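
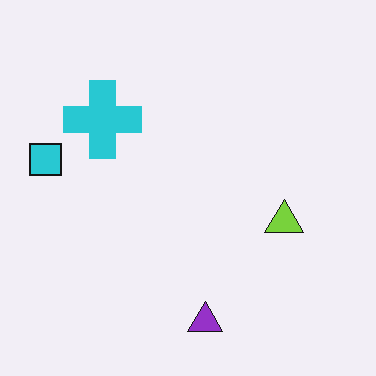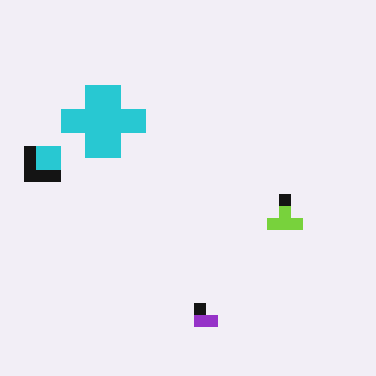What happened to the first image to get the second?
This is the original image heavily pixelated into large blocks.

Shapes are reduced to large square blocks; fine edges and outlines are lost — a downscale-then-upscale (mosaic) effect.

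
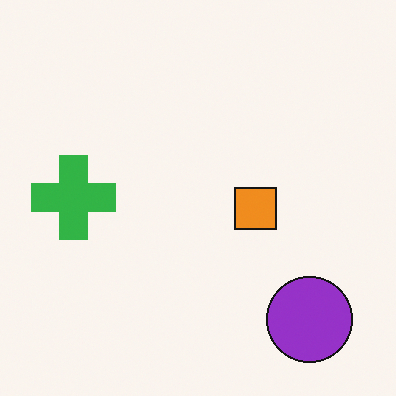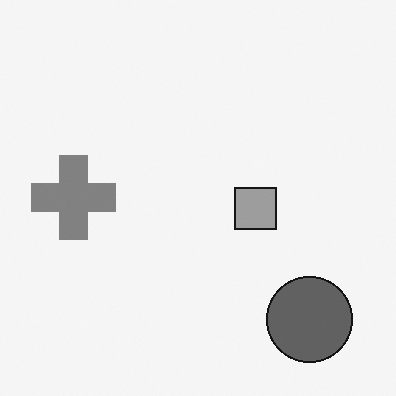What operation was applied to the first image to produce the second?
It was converted to grayscale.

All color is removed — every shape is now a shade of grey.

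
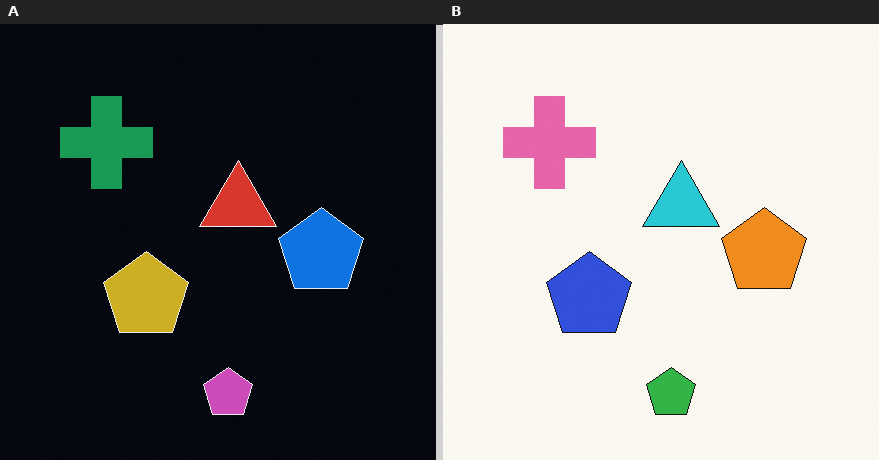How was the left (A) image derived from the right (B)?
Color-inverted (negative).

The light background has become dark and every shape's color is its complement — a photographic negative.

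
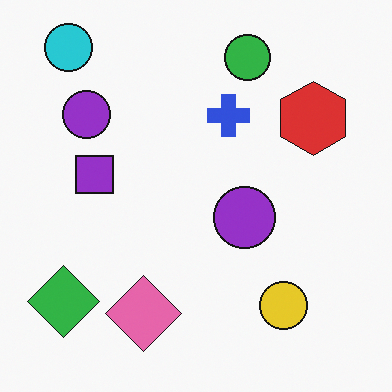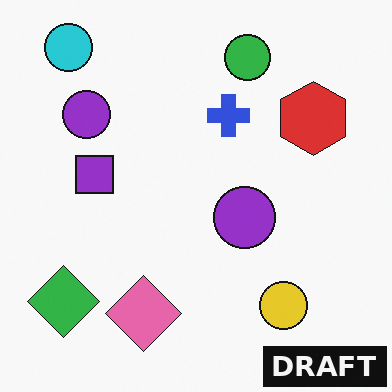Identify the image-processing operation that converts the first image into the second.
Watermarked with the text "DRAFT" in the lower-right corner.

A dark label reading "DRAFT" appears in the lower-right corner.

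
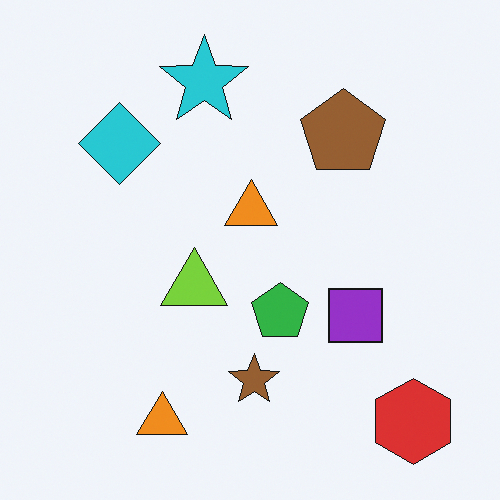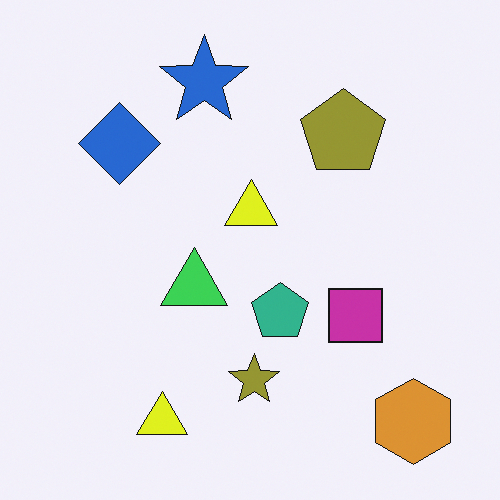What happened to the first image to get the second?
This is the original image hue-shifted by a small amount.

Every shape's color has rotated by the same amount around the hue wheel — a uniform hue shift.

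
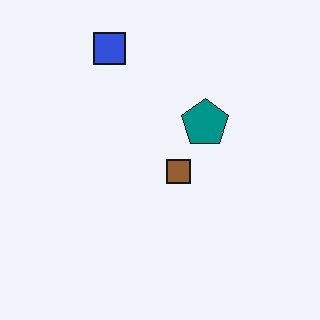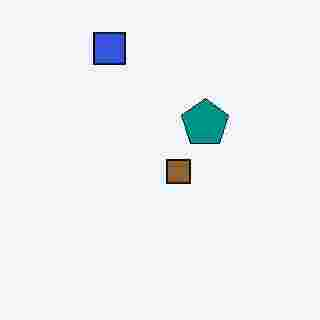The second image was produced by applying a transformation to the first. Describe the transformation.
The transformation is: degraded with heavy JPEG compression.

Blocky 8×8 compression artifacts appear around shape edges and the flat background shows ringing — characteristic JPEG degradation.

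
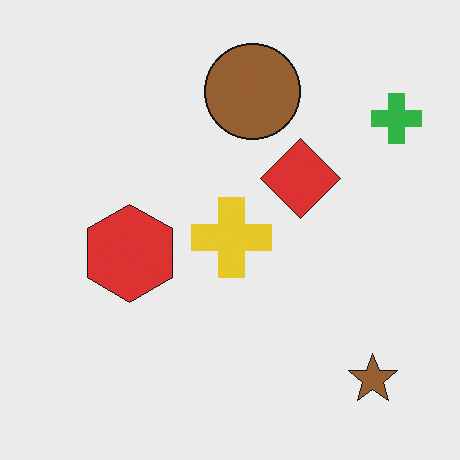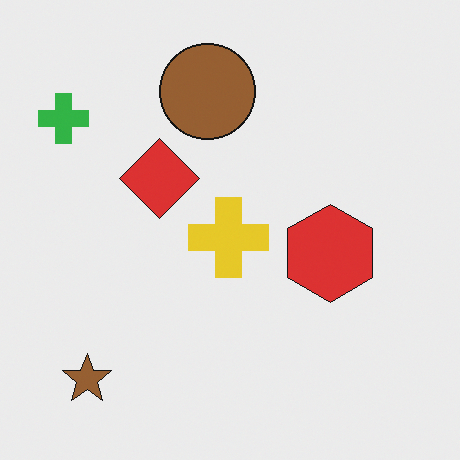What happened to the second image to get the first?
The image was flipped horizontally (left ↔ right).

The green cross is in the top-left of the second image and the top-right of the first — shapes on opposite sides of the vertical midline have swapped in a mirror flip.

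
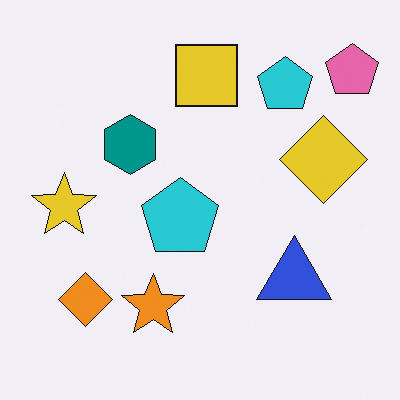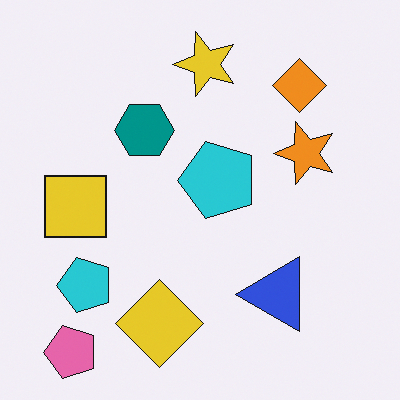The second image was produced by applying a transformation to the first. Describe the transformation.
Transposed (reflected across the top-left ↔ bottom-right diagonal).

Shapes have swapped their row and column positions — what was in the top-right is now in the bottom-left — a diagonal reflection.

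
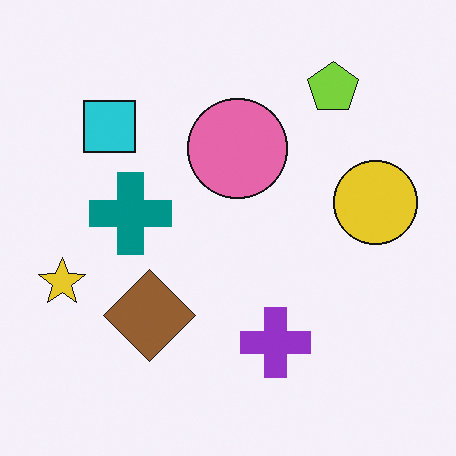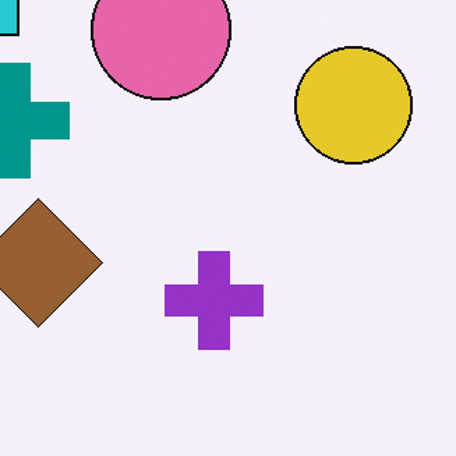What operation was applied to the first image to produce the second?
The image was cropped to a modestly smaller region and rescaled.

The visible shapes are larger and the field of view is narrower; shapes near the original edges may be partly or wholly outside the frame — a crop-and-rescale.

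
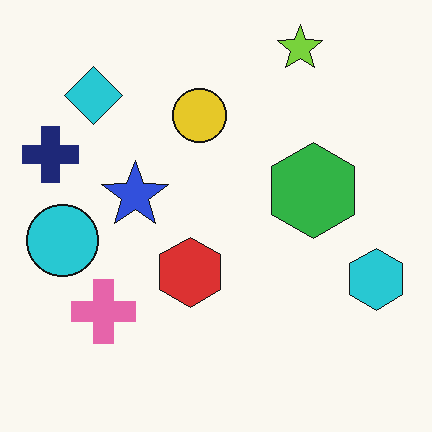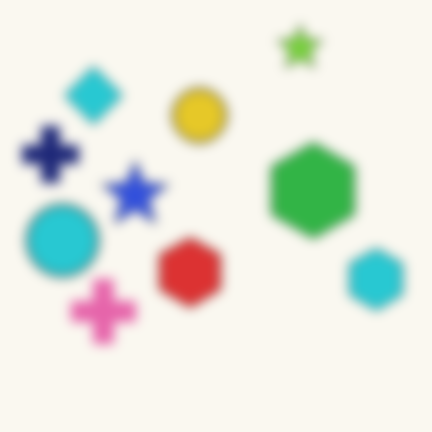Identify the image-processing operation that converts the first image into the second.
This is the original image strongly gaussian-blurred.

Shape edges and outlines are uniformly softened across the whole image.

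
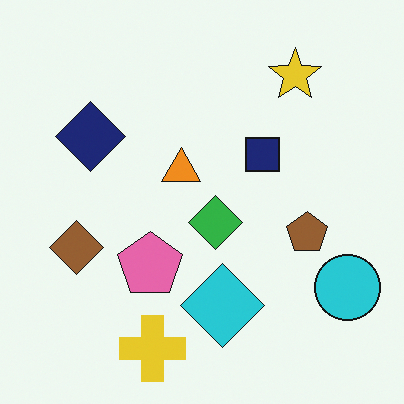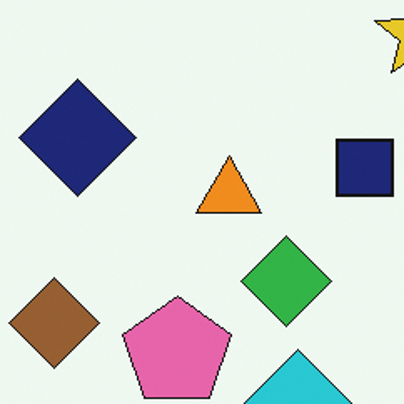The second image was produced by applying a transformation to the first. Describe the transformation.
The image was cropped tightly and scaled back up.

The visible shapes are larger and the field of view is narrower; shapes near the original edges may be partly or wholly outside the frame — a crop-and-rescale.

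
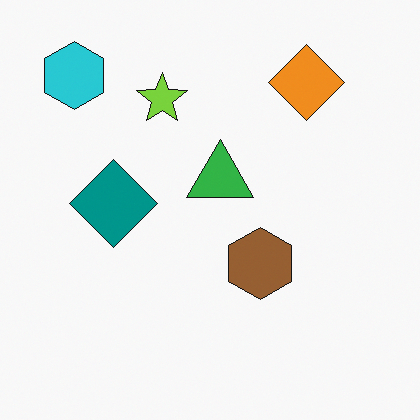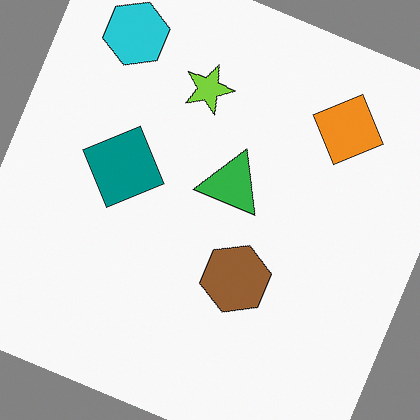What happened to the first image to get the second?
Rotated clockwise by a clearly visible amount.

Every shape is tilted by the same angle and the image corners show triangular fill wedges — a whole-image rotation by a non-right angle.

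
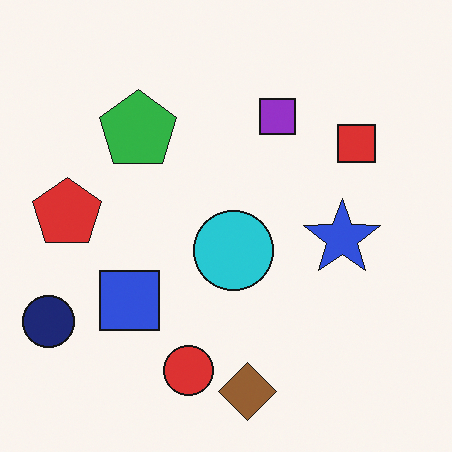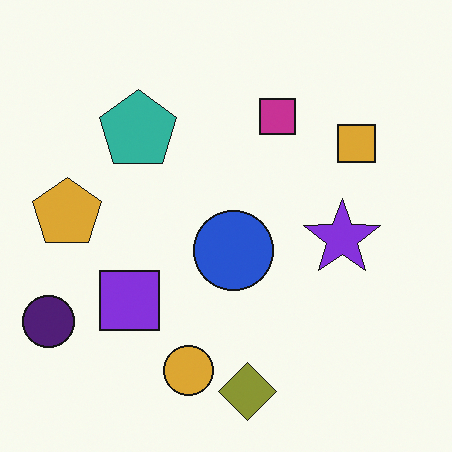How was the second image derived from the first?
The image was hue-shifted slightly.

Every shape's color has rotated by the same amount around the hue wheel — a uniform hue shift.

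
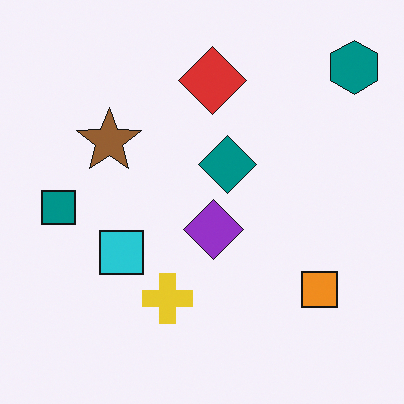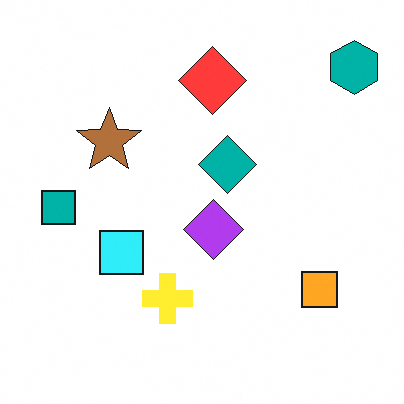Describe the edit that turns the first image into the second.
The second image is the first slightly brightened.

Every pixel — background and shapes alike — is uniformly brightened.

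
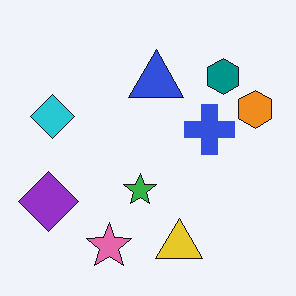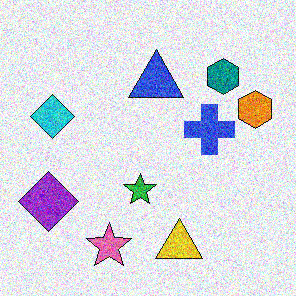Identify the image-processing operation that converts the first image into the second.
The second image is the first degraded with heavy additive noise.

Random speckle covers the whole image, including the flat background.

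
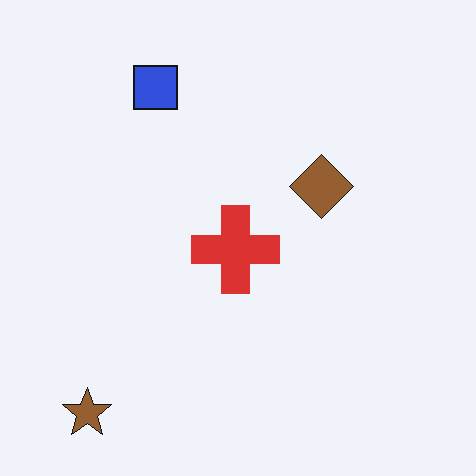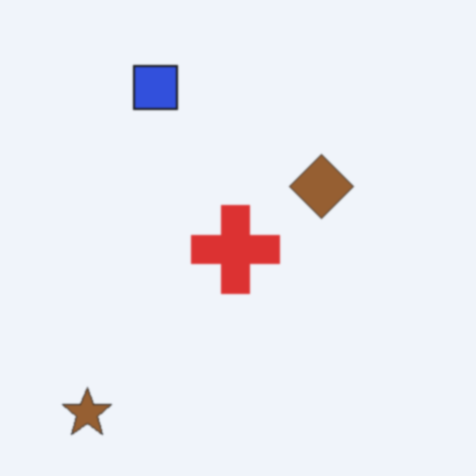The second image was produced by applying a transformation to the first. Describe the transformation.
The second image is the first lightly blurred.

Shape edges and outlines are uniformly softened across the whole image.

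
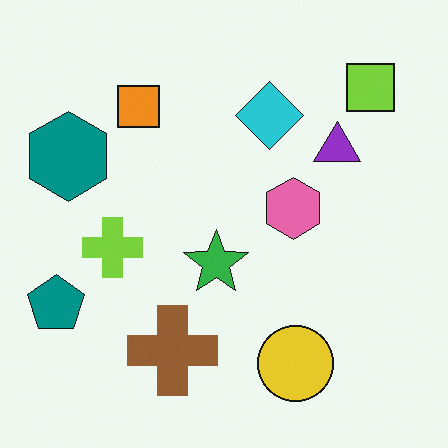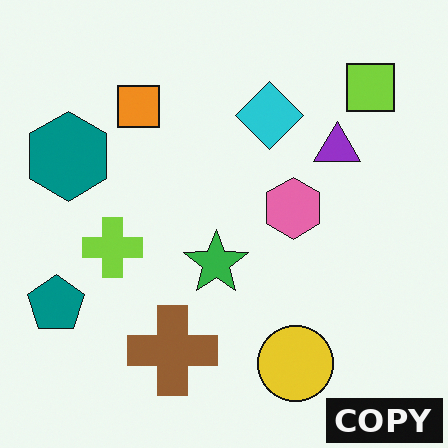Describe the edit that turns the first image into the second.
This is the original image watermarked with the text "COPY" in the lower-right corner.

A dark label reading "COPY" appears in the lower-right corner.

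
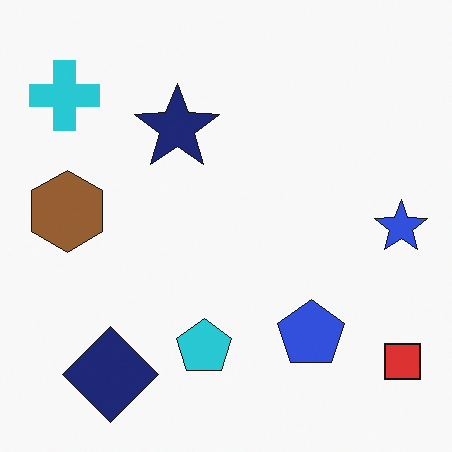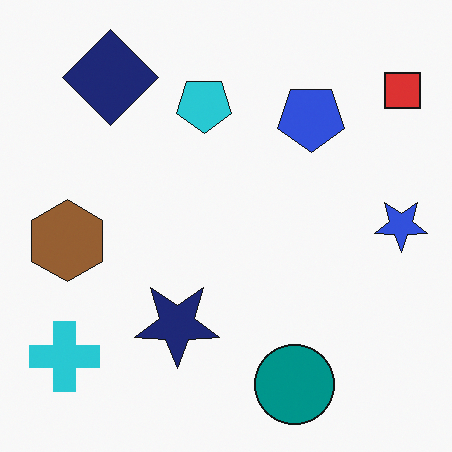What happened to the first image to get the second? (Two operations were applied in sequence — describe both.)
This is the original image flipped vertically (top ↔ bottom), then overlaid with an additional teal circle.

The navy diamond is in the bottom-left of the first image and the top-left of the second — shapes on opposite sides of the horizontal midline have swapped in a mirror flip. A teal circle appears in the second image that is absent from the first.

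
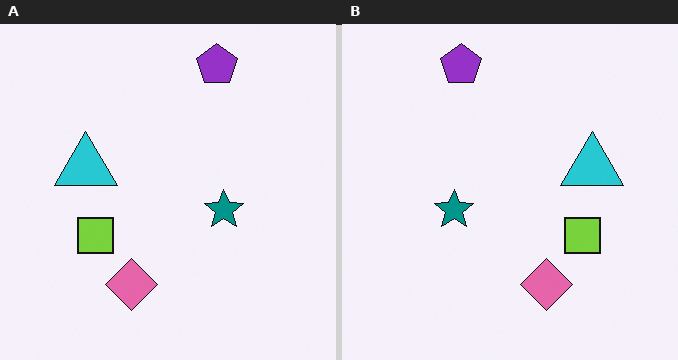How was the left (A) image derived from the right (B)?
The image was flipped horizontally (left ↔ right).

The cyan triangle is in the right of the right (B) image and the left of the left (A) — shapes on opposite sides of the vertical midline have swapped in a mirror flip.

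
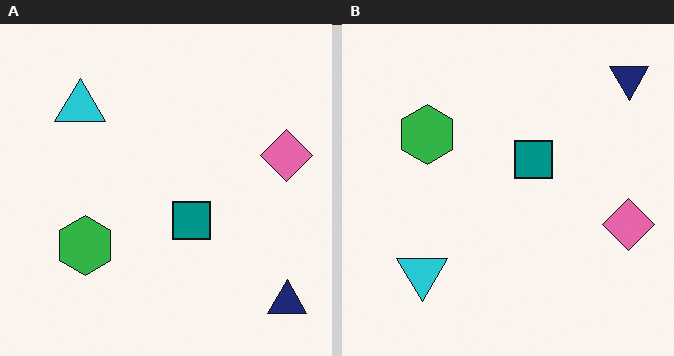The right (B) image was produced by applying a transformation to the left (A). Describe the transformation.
The right (B) image is the left (A) flipped vertically (top ↔ bottom).

The navy triangle is in the bottom-right of the left (A) image and the top-right of the right (B) — shapes on opposite sides of the horizontal midline have swapped in a mirror flip.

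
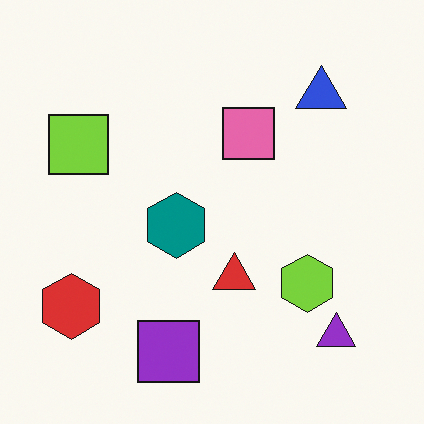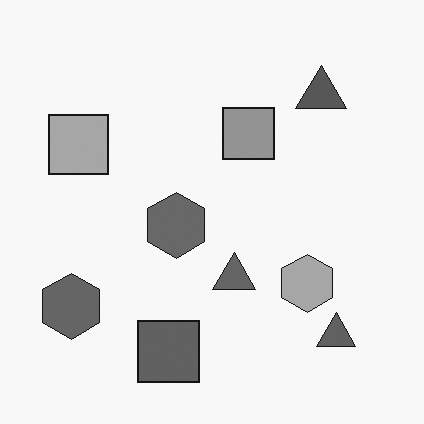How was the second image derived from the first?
The second image is the first converted to grayscale.

All color is removed — every shape is now a shade of grey.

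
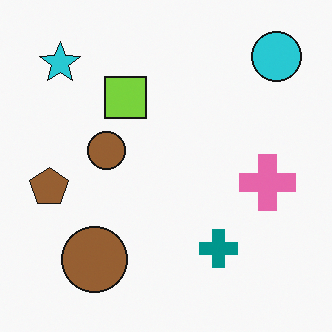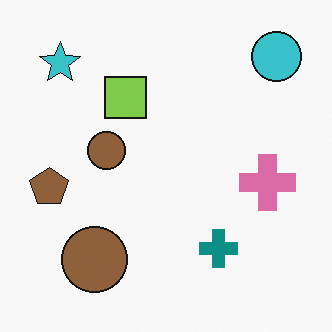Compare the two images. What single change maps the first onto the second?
The second image is the first slightly desaturated.

All colors are more muted and greyish — a global saturation change.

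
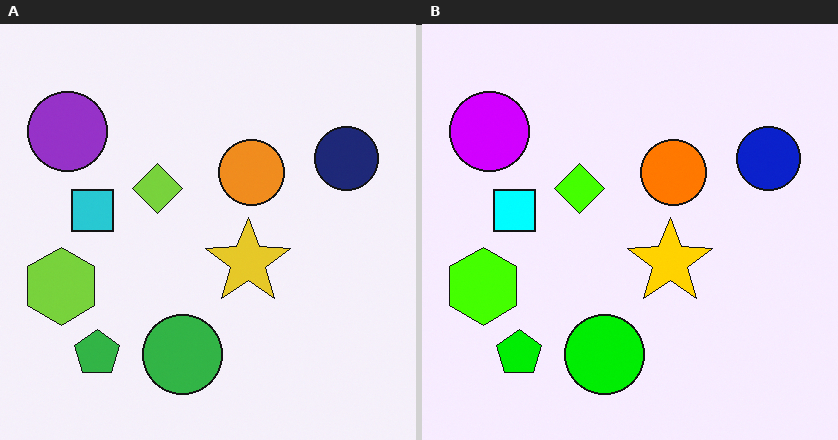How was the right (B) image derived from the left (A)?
The right (B) image is the left (A) heavily oversaturated.

All colors are more vivid — a global saturation change.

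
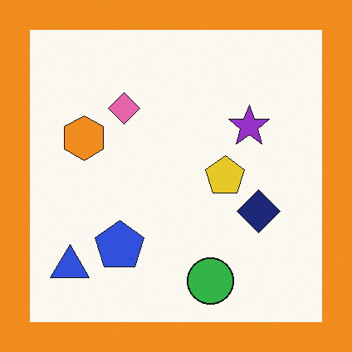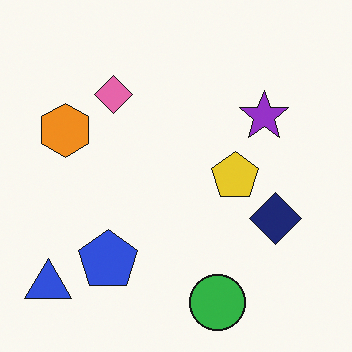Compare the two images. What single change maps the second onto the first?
The first image is the second framed with a orange border.

A solid orange frame runs around the edge of the first image, with the content slightly shrunk inside it.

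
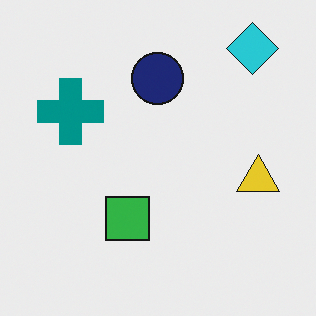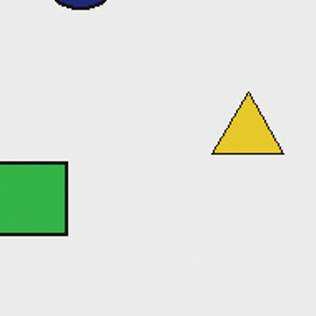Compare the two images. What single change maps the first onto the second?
The second image is the first cropped to a noticeably smaller region and rescaled.

The visible shapes are larger and the field of view is narrower; shapes near the original edges may be partly or wholly outside the frame — a crop-and-rescale.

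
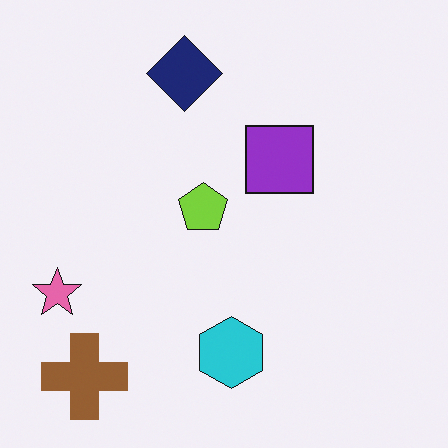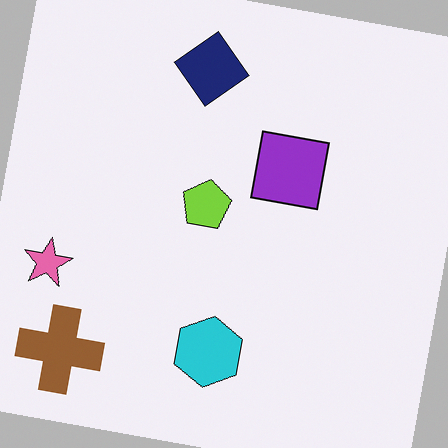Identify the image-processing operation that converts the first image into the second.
Rotated clockwise by a few degrees.

Every shape is tilted by the same angle and the image corners show triangular fill wedges — a whole-image rotation by a non-right angle.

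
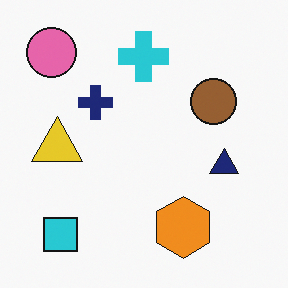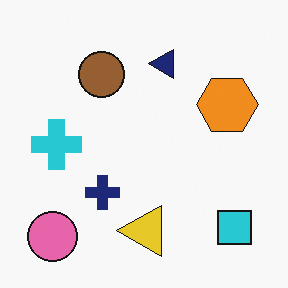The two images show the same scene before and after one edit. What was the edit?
Rotated 90° counter-clockwise.

The pink circle sits in the top-left of the first image and the bottom-left of the second — consistent with a whole-image 90° counter-clockwise rotation.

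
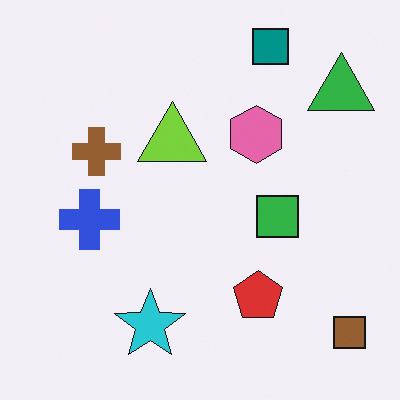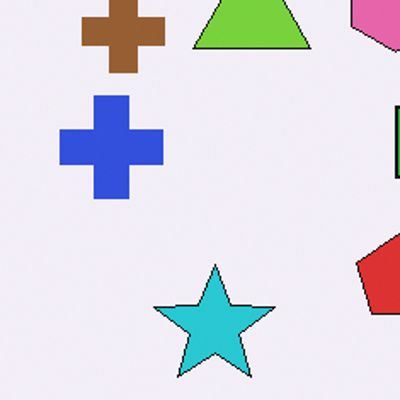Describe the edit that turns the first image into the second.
Cropped tightly and scaled back up.

The visible shapes are larger and the field of view is narrower; shapes near the original edges may be partly or wholly outside the frame — a crop-and-rescale.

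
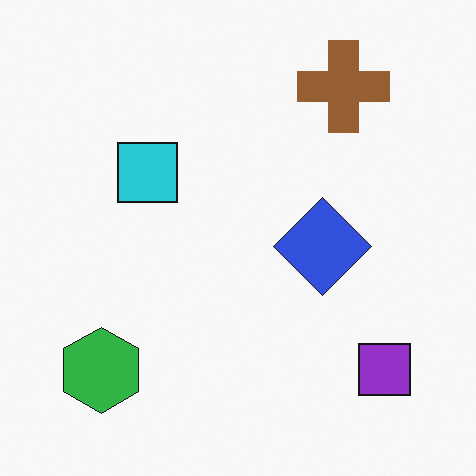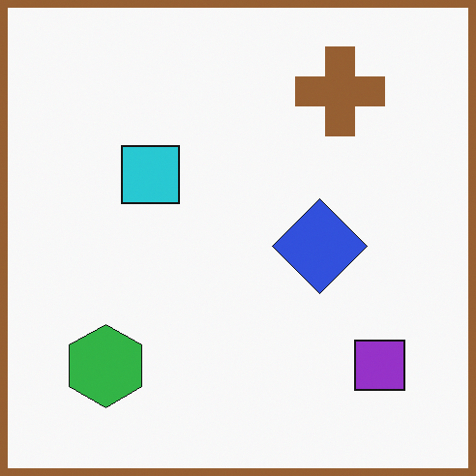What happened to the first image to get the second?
It was framed with a brown border.

A solid brown frame runs around the edge of the second image, with the content slightly shrunk inside it.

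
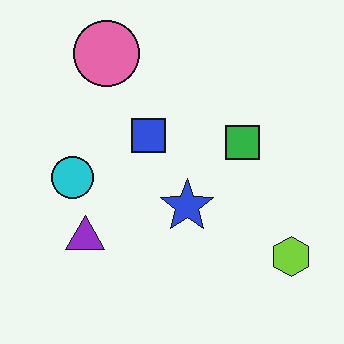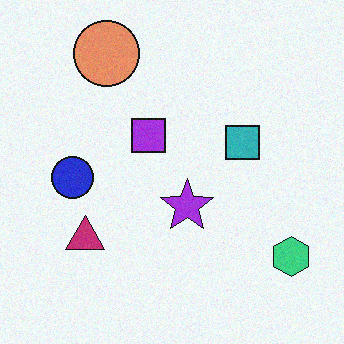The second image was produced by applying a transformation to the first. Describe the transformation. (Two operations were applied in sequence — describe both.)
Hue-shifted slightly, then degraded with subtle gaussian noise.

Every shape's color has rotated by the same amount around the hue wheel — a uniform hue shift. Random speckle covers the whole image, including the flat background.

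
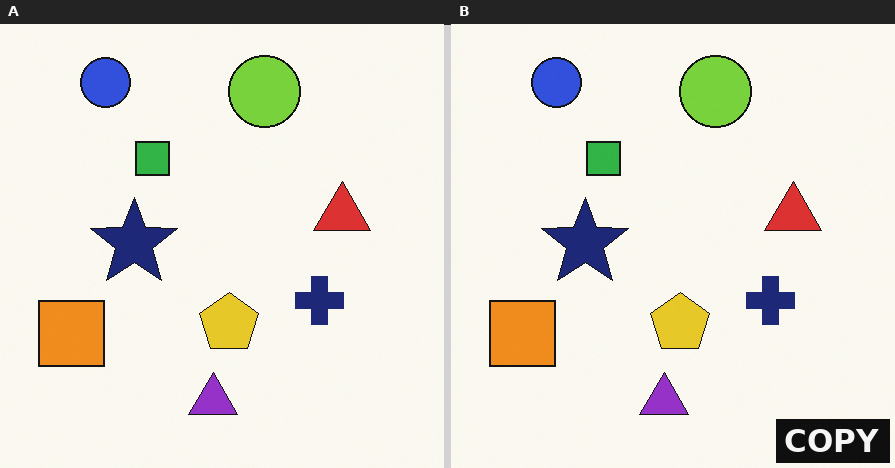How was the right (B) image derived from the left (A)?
It was watermarked with the text "COPY" in the lower-right corner.

A dark label reading "COPY" appears in the lower-right corner.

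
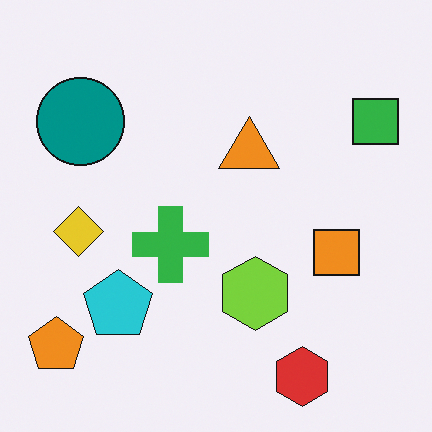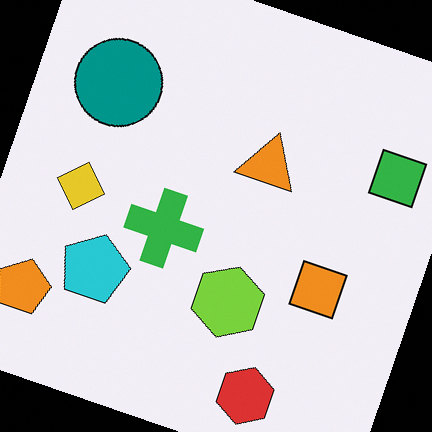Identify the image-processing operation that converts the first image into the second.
Rotated clockwise by a moderate amount.

Every shape is tilted by the same angle and the image corners show triangular fill wedges — a whole-image rotation by a non-right angle.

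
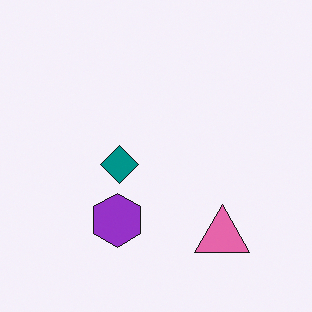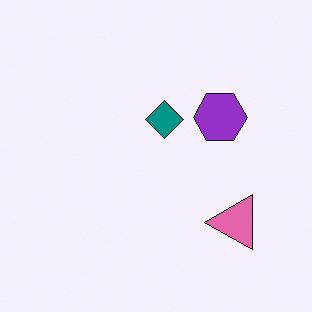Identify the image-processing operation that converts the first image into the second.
Transposed (reflected across the top-left ↔ bottom-right diagonal).

Shapes have swapped their row and column positions — what was in the top-right is now in the bottom-left — a diagonal reflection.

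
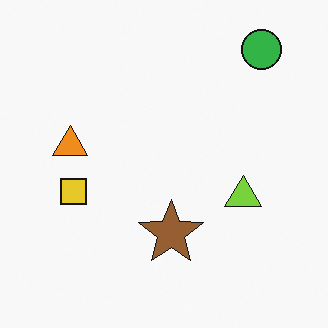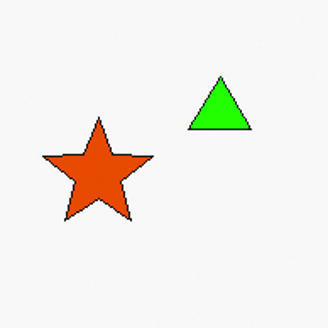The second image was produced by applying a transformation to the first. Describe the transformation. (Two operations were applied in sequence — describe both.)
The image was cropped to a noticeably smaller region and rescaled, then heavily oversaturated.

The visible shapes are larger and the field of view is narrower; shapes near the original edges may be partly or wholly outside the frame — a crop-and-rescale. All colors are more vivid — a global saturation change.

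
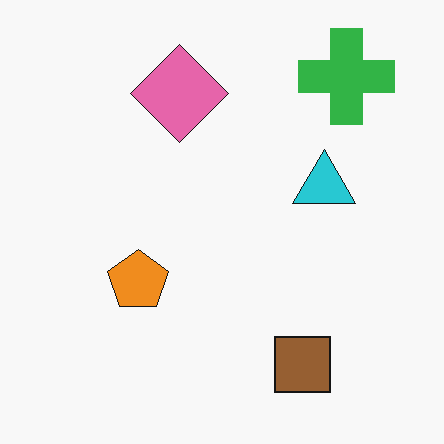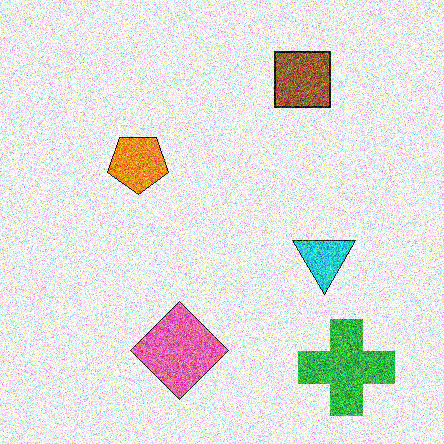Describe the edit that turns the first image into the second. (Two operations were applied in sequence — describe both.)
The second image is the first degraded with strong gaussian noise, then flipped vertically (top ↔ bottom).

Random speckle covers the whole image, including the flat background. The green cross is in the top-right of the first image and the bottom-right of the second — shapes on opposite sides of the horizontal midline have swapped in a mirror flip.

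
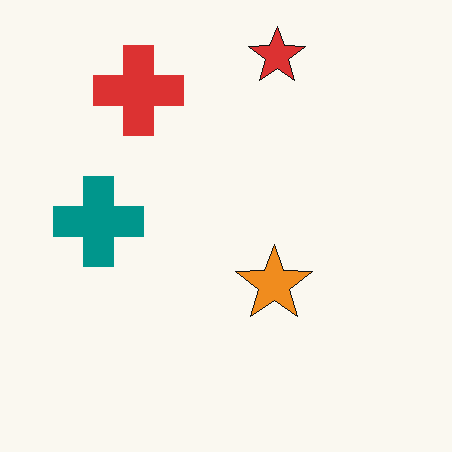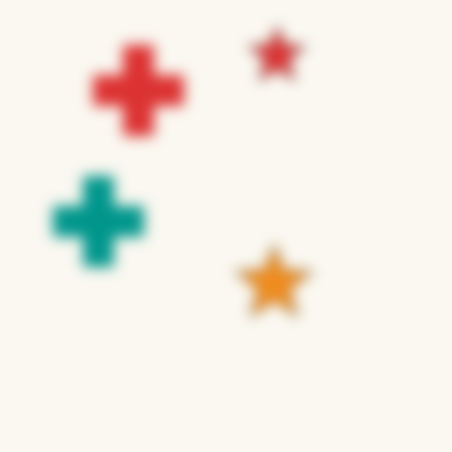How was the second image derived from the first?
It was strongly gaussian-blurred.

Shape edges and outlines are uniformly softened across the whole image.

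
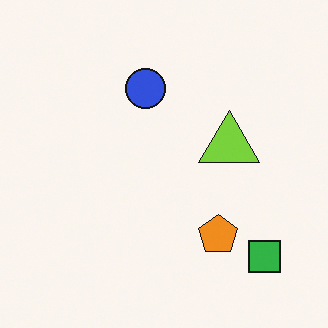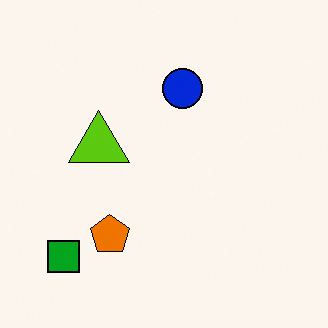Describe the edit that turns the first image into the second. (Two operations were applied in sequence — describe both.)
The transformation is: given slightly increased contrast, then flipped horizontally (left ↔ right).

Tones are pushed away from mid-grey across the whole image — a global contrast change. The green square is in the bottom-right of the first image and the bottom-left of the second — shapes on opposite sides of the vertical midline have swapped in a mirror flip.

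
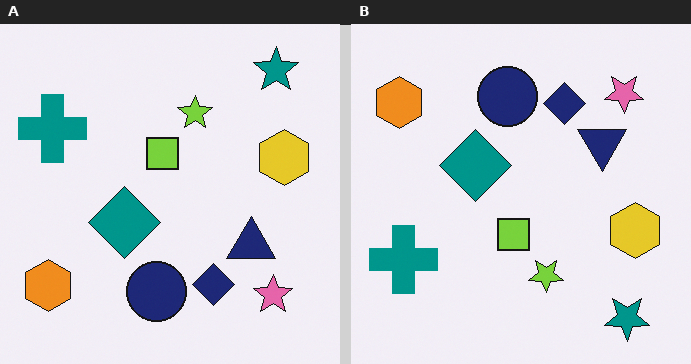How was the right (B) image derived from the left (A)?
It was flipped vertically (top ↔ bottom).

The teal star is in the top-right of the left (A) image and the bottom-right of the right (B) — shapes on opposite sides of the horizontal midline have swapped in a mirror flip.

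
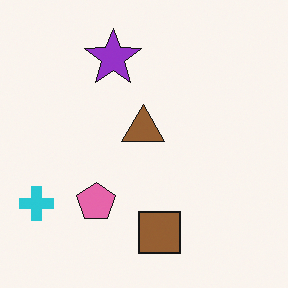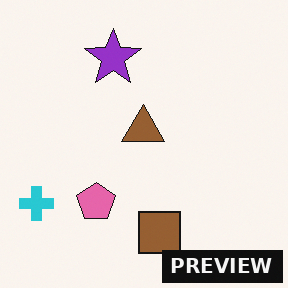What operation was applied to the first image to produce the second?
Watermarked with the text "PREVIEW" in the lower-right corner.

A dark label reading "PREVIEW" appears in the lower-right corner.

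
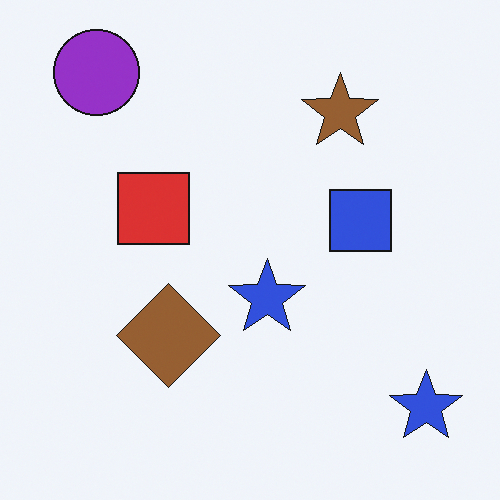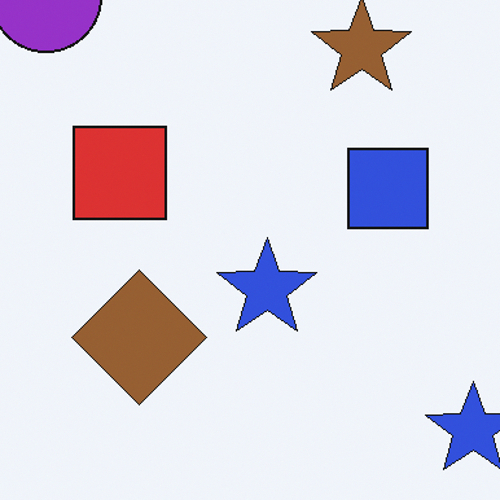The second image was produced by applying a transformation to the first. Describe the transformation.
Cropped slightly and scaled back up.

The visible shapes are larger and the field of view is narrower; shapes near the original edges may be partly or wholly outside the frame — a crop-and-rescale.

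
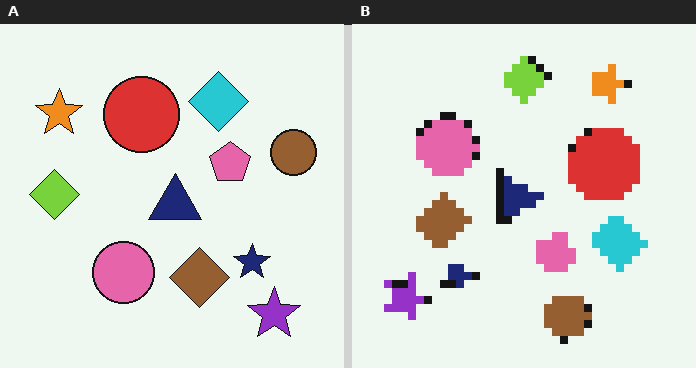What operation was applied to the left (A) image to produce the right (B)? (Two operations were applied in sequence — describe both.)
It was rotated 90° clockwise, then moderately pixelated.

The purple star sits in the bottom-right of the left (A) image and the bottom-left of the right (B) — consistent with a whole-image 90° clockwise rotation. Shapes are reduced to large square blocks; fine edges and outlines are lost — a downscale-then-upscale (mosaic) effect.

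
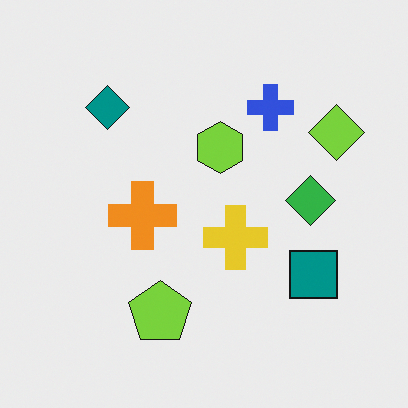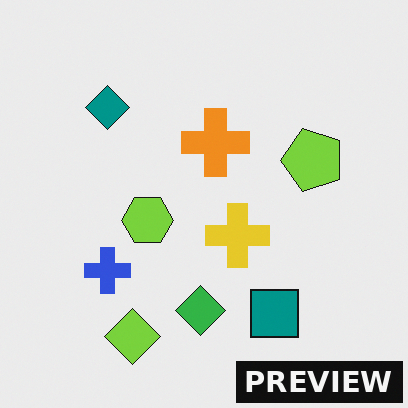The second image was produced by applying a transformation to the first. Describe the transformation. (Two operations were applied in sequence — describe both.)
Transposed (reflected across the top-left ↔ bottom-right diagonal), then watermarked with the text "PREVIEW" in the lower-right corner.

Shapes have swapped their row and column positions — what was in the top-right is now in the bottom-left — a diagonal reflection. A dark label reading "PREVIEW" appears in the lower-right corner.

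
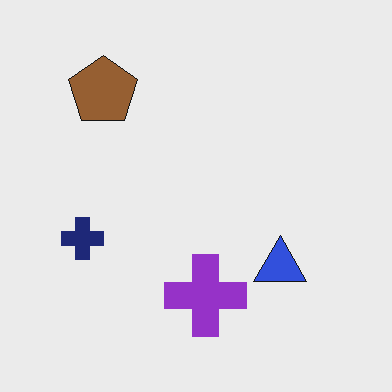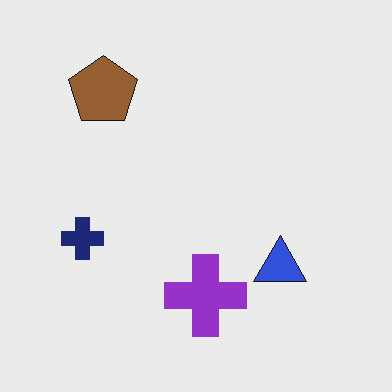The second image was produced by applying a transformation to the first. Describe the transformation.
It was JPEG-compressed with visible artifacts.

Blocky 8×8 compression artifacts appear around shape edges and the flat background shows ringing — characteristic JPEG degradation.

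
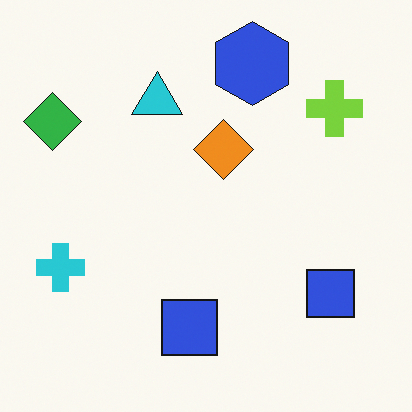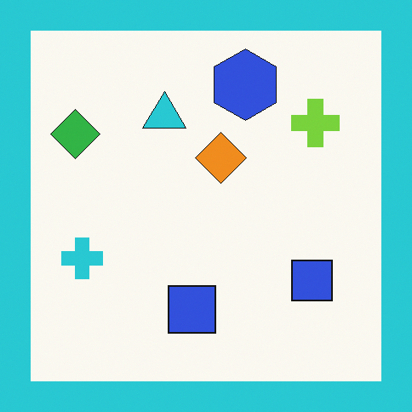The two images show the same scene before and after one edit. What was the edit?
The second image is the first framed with a cyan border.

A solid cyan frame runs around the edge of the second image, with the content slightly shrunk inside it.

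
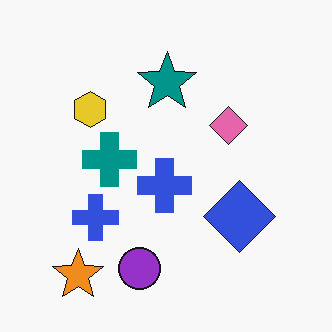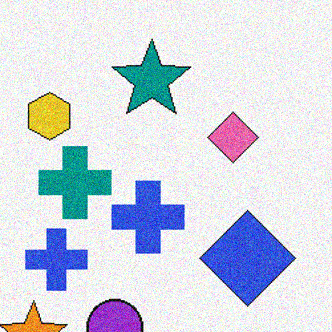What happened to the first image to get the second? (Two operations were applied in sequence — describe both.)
Cropped slightly and scaled back up, then degraded with moderate additive noise.

The visible shapes are larger and the field of view is narrower; shapes near the original edges may be partly or wholly outside the frame — a crop-and-rescale. Random speckle covers the whole image, including the flat background.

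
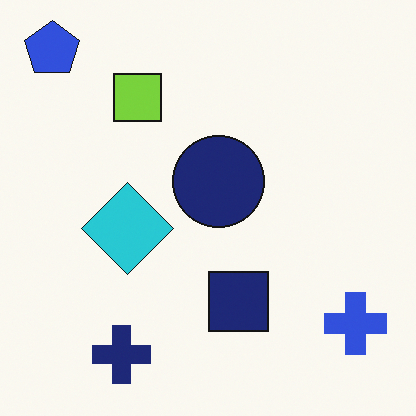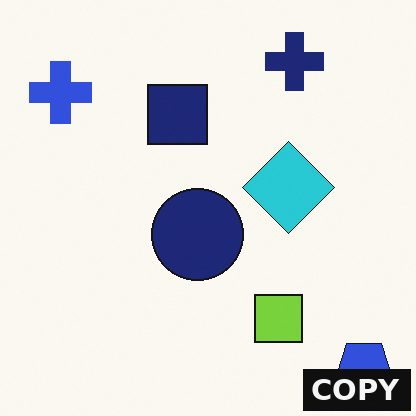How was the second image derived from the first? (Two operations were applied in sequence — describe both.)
Rotated 180°, then watermarked with the text "COPY" in the lower-right corner.

The blue pentagon sits in the top-left of the first image and the bottom-right of the second — consistent with a whole-image 180° rotation. A dark label reading "COPY" appears in the lower-right corner.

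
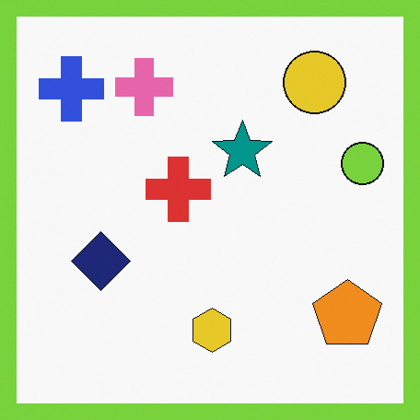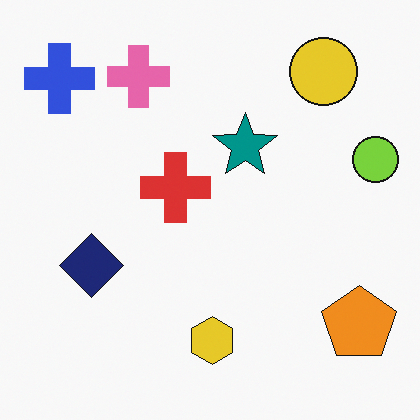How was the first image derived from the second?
The image was framed with a lime border.

A solid lime frame runs around the edge of the first image, with the content slightly shrunk inside it.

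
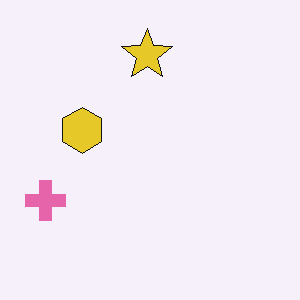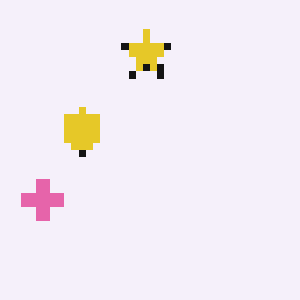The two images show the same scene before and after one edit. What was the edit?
This is the original image moderately pixelated.

Shapes are reduced to large square blocks; fine edges and outlines are lost — a downscale-then-upscale (mosaic) effect.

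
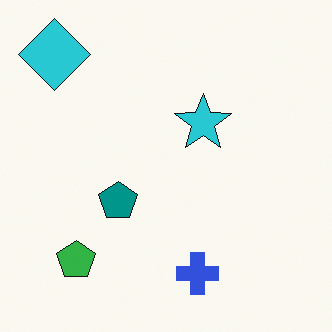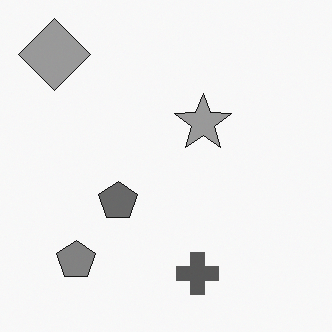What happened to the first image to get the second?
The transformation is: converted to grayscale.

All color is removed — every shape is now a shade of grey.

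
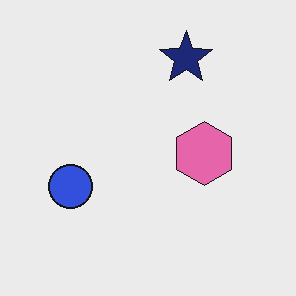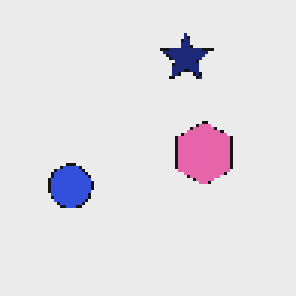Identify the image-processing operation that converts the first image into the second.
It was lightly pixelated (a mild mosaic effect).

Shapes are reduced to large square blocks; fine edges and outlines are lost — a downscale-then-upscale (mosaic) effect.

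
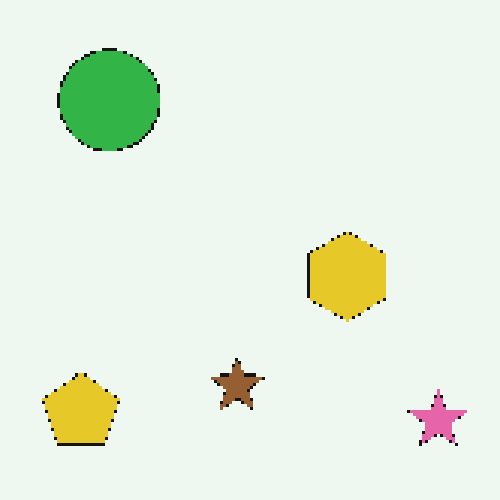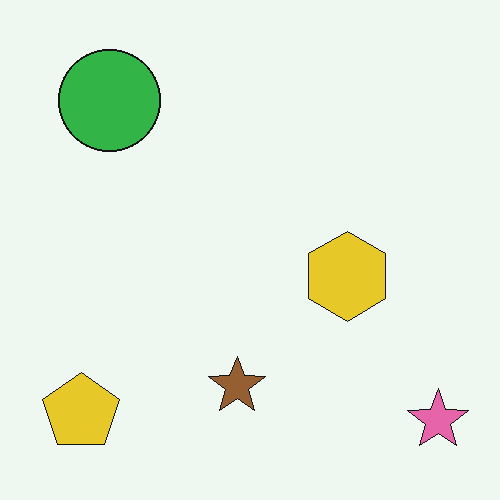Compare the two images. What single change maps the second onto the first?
The image was mildly pixelated.

Shapes are reduced to large square blocks; fine edges and outlines are lost — a downscale-then-upscale (mosaic) effect.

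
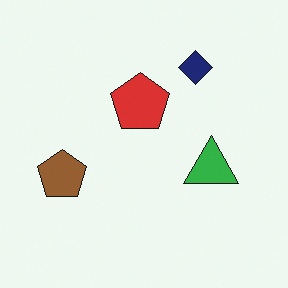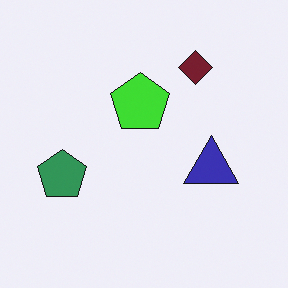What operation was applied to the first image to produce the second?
The image was hue-shifted through roughly a third of the color wheel.

Every shape's color has rotated by the same amount around the hue wheel — a uniform hue shift.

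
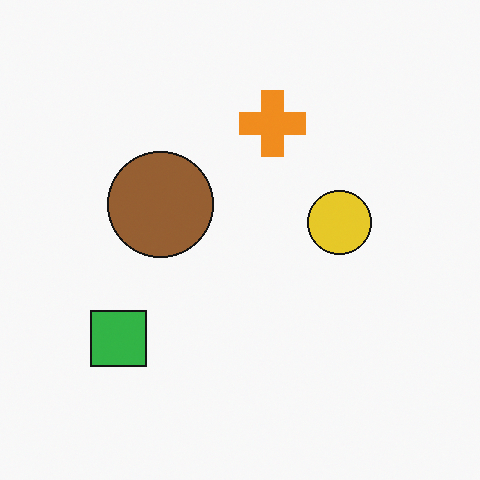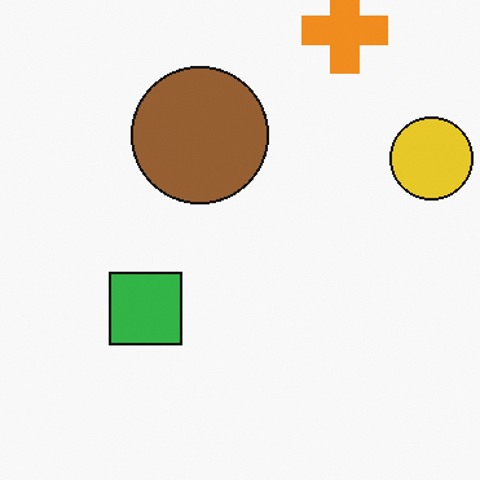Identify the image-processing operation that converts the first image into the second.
Cropped to a modestly smaller region and rescaled.

The visible shapes are larger and the field of view is narrower; shapes near the original edges may be partly or wholly outside the frame — a crop-and-rescale.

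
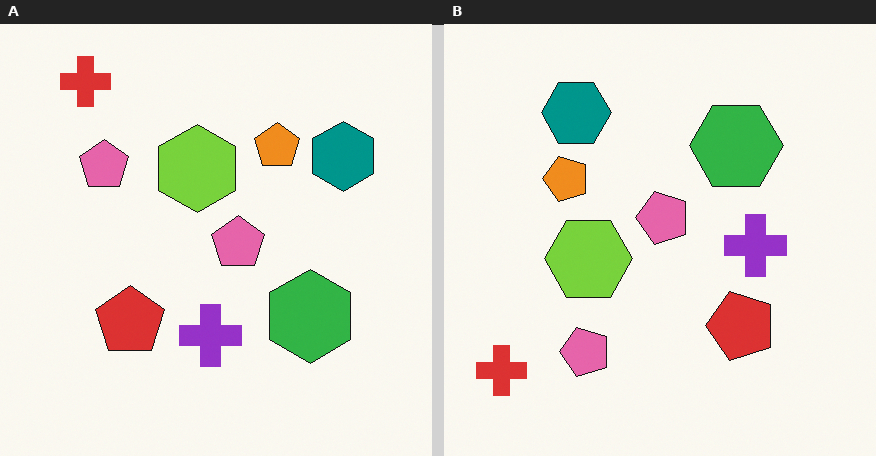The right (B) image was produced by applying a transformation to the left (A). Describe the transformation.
It was rotated 90° counter-clockwise.

The red cross sits in the top-left of the left (A) image and the bottom-left of the right (B) — consistent with a whole-image 90° counter-clockwise rotation.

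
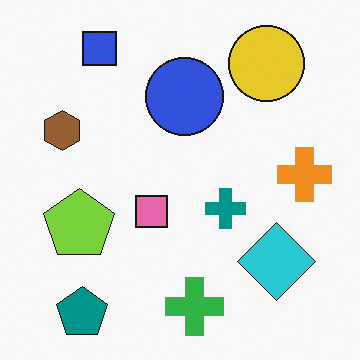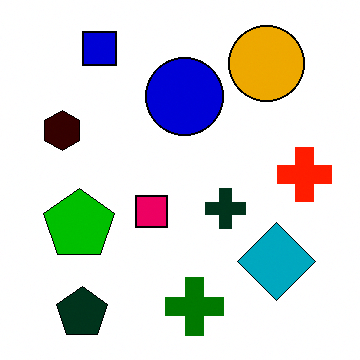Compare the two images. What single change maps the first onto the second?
The second image is the first boosted in contrast.

Tones are pushed away from mid-grey across the whole image — a global contrast change.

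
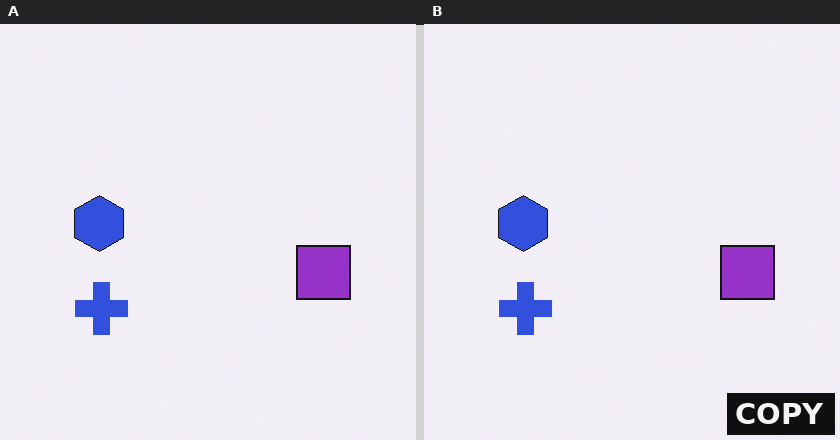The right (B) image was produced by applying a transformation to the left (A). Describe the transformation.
The right (B) image is the left (A) watermarked with the text "COPY" in the lower-right corner.

A dark label reading "COPY" appears in the lower-right corner.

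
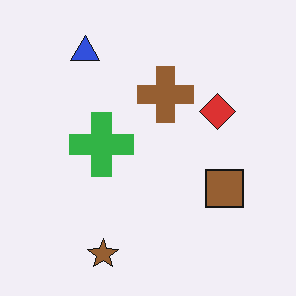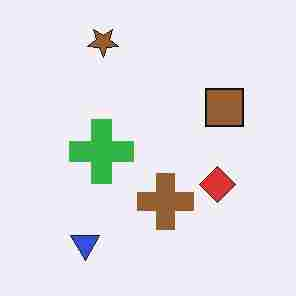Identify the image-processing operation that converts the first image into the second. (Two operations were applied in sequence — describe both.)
The image was heavily JPEG-compressed with obvious blocking artifacts, then flipped vertically (top ↔ bottom).

Blocky 8×8 compression artifacts appear around shape edges and the flat background shows ringing — characteristic JPEG degradation. The brown star is in the bottom of the first image and the top of the second — shapes on opposite sides of the horizontal midline have swapped in a mirror flip.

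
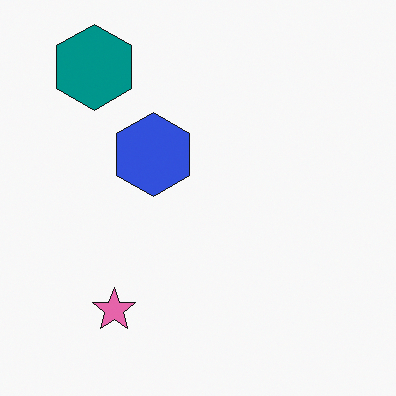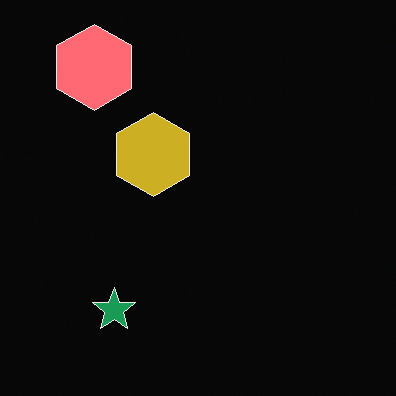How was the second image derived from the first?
The transformation is: color-inverted (negative).

The light background has become dark and every shape's color is its complement — a photographic negative.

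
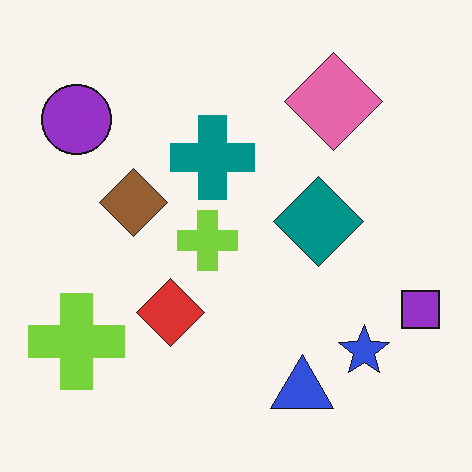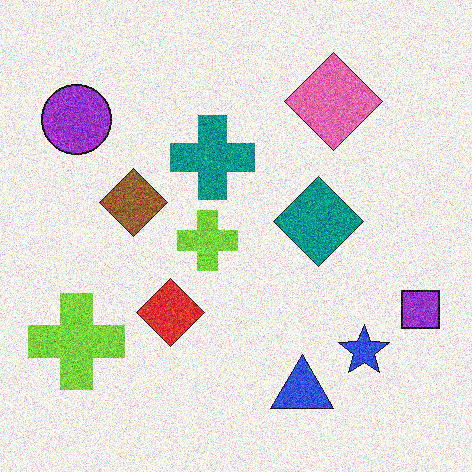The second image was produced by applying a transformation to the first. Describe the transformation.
The second image is the first degraded with a thick layer of grain.

Random speckle covers the whole image, including the flat background.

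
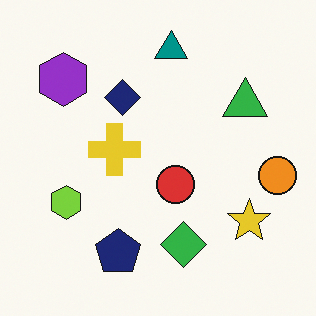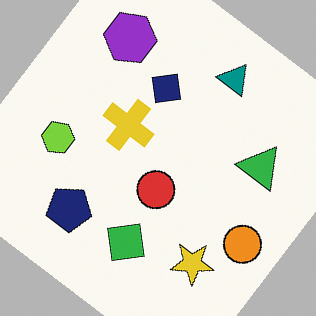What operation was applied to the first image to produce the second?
The second image is the first rotated clockwise by a large amount — several tens of degrees.

Every shape is tilted by the same angle and the image corners show triangular fill wedges — a whole-image rotation by a non-right angle.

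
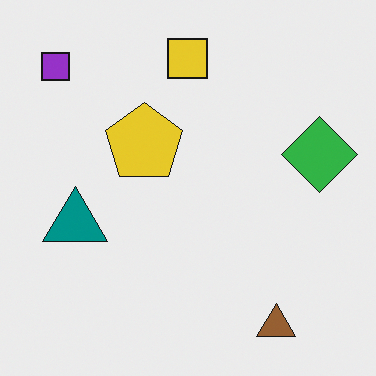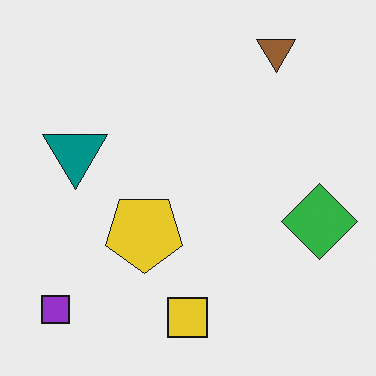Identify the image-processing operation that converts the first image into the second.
The second image is the first flipped vertically (top ↔ bottom).

The brown triangle is in the bottom-right of the first image and the top-right of the second — shapes on opposite sides of the horizontal midline have swapped in a mirror flip.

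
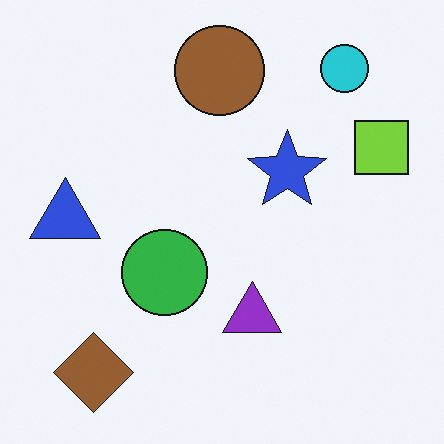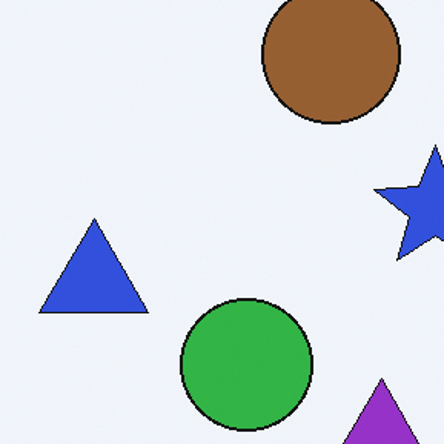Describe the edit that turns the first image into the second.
The transformation is: cropped to a modestly smaller region and rescaled.

The visible shapes are larger and the field of view is narrower; shapes near the original edges may be partly or wholly outside the frame — a crop-and-rescale.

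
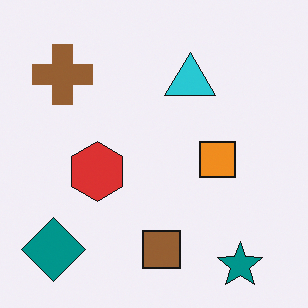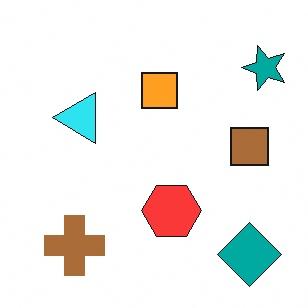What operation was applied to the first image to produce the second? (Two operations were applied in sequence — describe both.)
The image was slightly brightened, then rotated 90° counter-clockwise.

Every pixel — background and shapes alike — is uniformly brightened. The teal star sits in the bottom-right of the first image and the top-right of the second — consistent with a whole-image 90° counter-clockwise rotation.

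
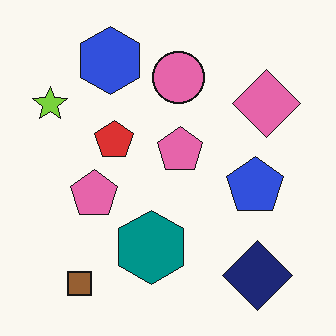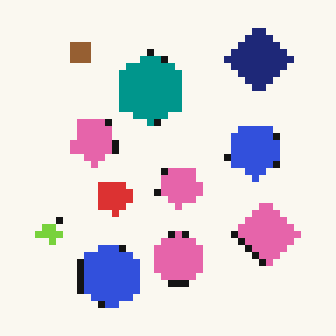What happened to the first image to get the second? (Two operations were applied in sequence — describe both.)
This is the original image flipped vertically (top ↔ bottom), then pixelated into visible square blocks.

The brown square is in the bottom-left of the first image and the top-left of the second — shapes on opposite sides of the horizontal midline have swapped in a mirror flip. Shapes are reduced to large square blocks; fine edges and outlines are lost — a downscale-then-upscale (mosaic) effect.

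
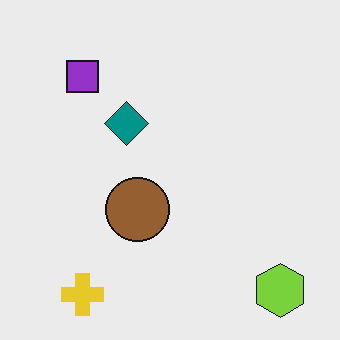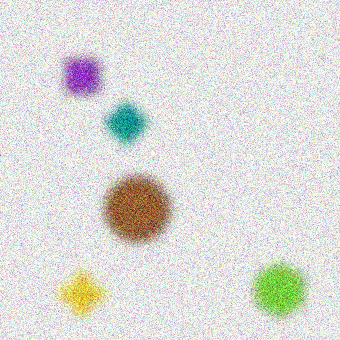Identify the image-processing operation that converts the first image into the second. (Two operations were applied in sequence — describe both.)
The image was strongly gaussian-blurred, then degraded with a thick layer of grain.

Shape edges and outlines are uniformly softened across the whole image. Random speckle covers the whole image, including the flat background.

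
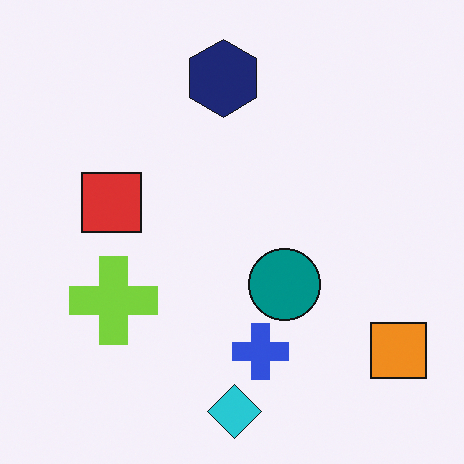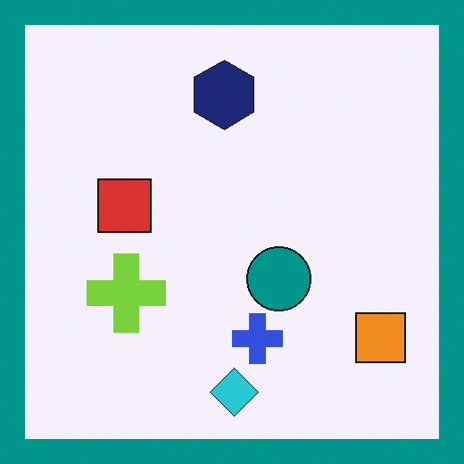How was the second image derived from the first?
The transformation is: framed with a teal border.

A solid teal frame runs around the edge of the second image, with the content slightly shrunk inside it.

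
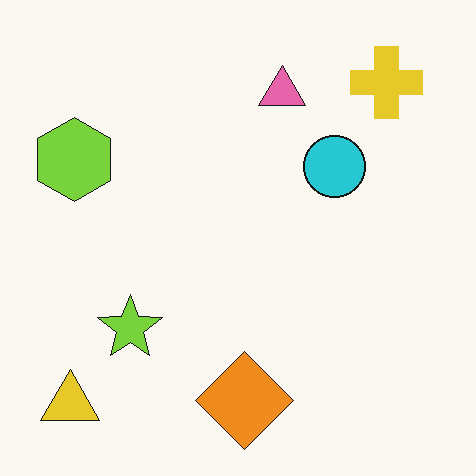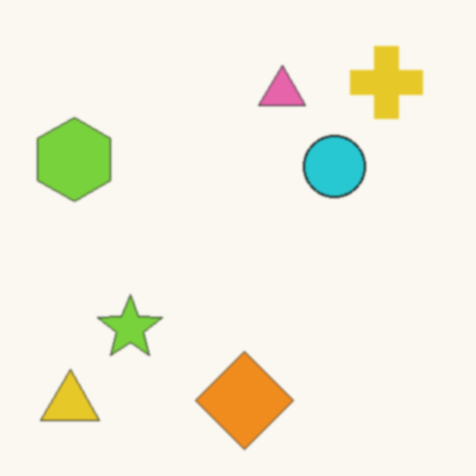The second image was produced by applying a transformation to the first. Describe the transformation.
The second image is the first slightly softened.

Shape edges and outlines are uniformly softened across the whole image.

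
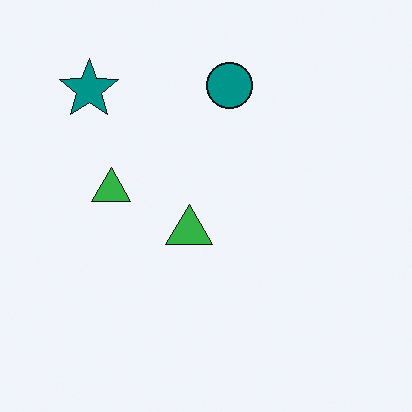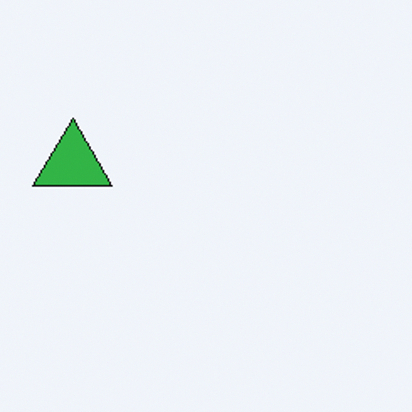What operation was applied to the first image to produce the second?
It was cropped to a noticeably smaller region and rescaled.

The visible shapes are larger and the field of view is narrower; shapes near the original edges may be partly or wholly outside the frame — a crop-and-rescale.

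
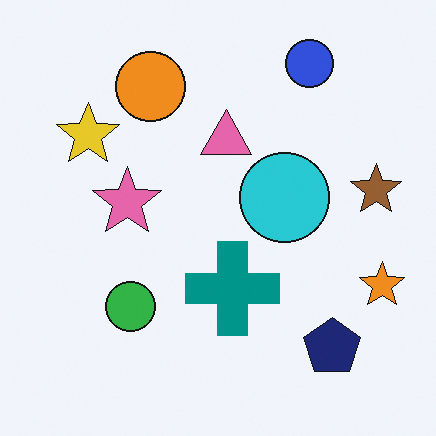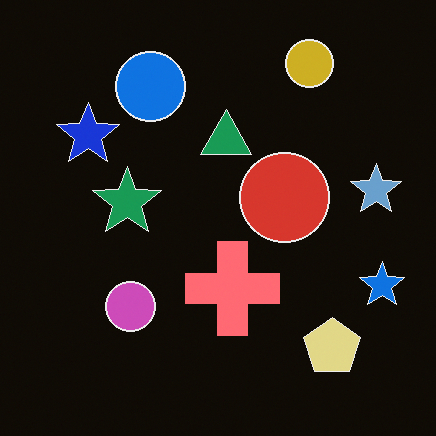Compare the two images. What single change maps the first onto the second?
This is the original image color-inverted (negative).

The light background has become dark and every shape's color is its complement — a photographic negative.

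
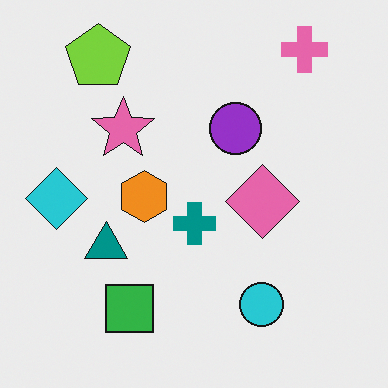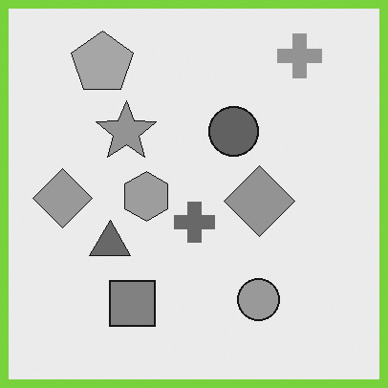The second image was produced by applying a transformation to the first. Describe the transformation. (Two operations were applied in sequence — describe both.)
The transformation is: converted to grayscale, then framed with a lime border.

All color is removed — every shape is now a shade of grey. A solid lime frame runs around the edge of the second image, with the content slightly shrunk inside it.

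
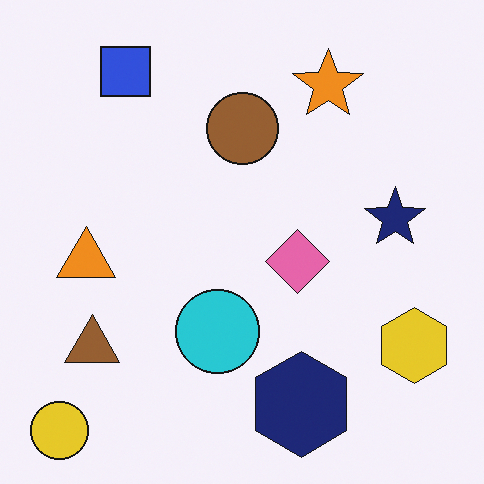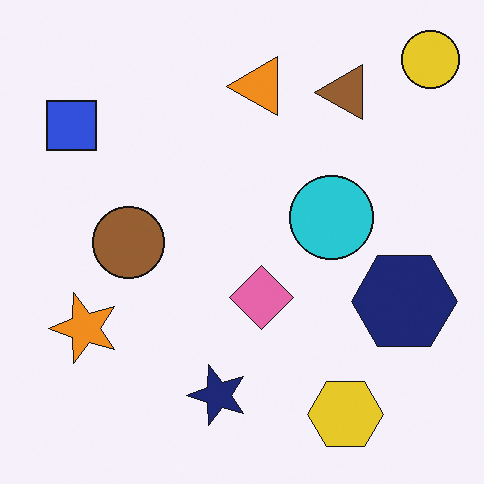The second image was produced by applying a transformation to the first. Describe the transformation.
The image was transposed (reflected across the top-left ↔ bottom-right diagonal).

Shapes have swapped their row and column positions — what was in the top-right is now in the bottom-left — a diagonal reflection.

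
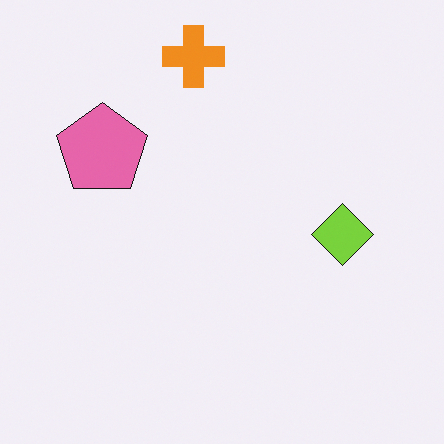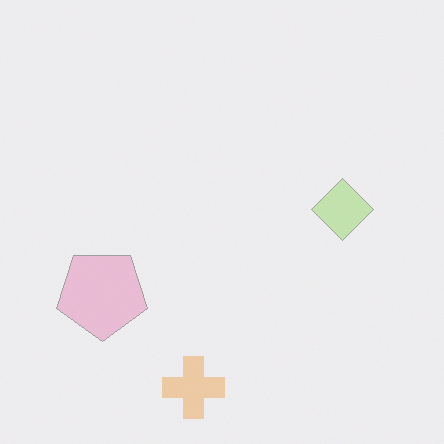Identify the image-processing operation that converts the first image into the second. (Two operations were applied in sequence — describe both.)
This is the original image washed out (contrast reduced), then flipped vertically (top ↔ bottom).

Tones are pushed toward mid-grey across the whole image — a global contrast change. The orange cross is in the top of the first image and the bottom of the second — shapes on opposite sides of the horizontal midline have swapped in a mirror flip.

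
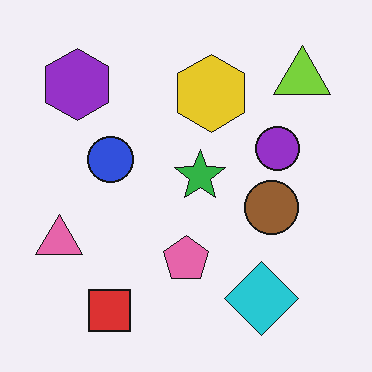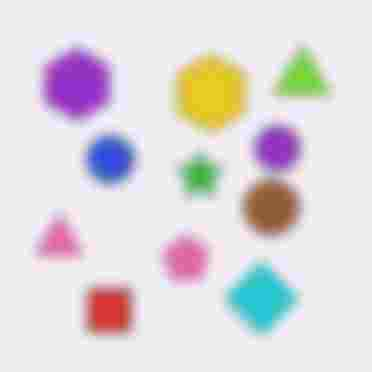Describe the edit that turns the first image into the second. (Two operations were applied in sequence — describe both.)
Strongly gaussian-blurred, then heavily JPEG-compressed with obvious blocking artifacts.

Shape edges and outlines are uniformly softened across the whole image. Blocky 8×8 compression artifacts appear around shape edges and the flat background shows ringing — characteristic JPEG degradation.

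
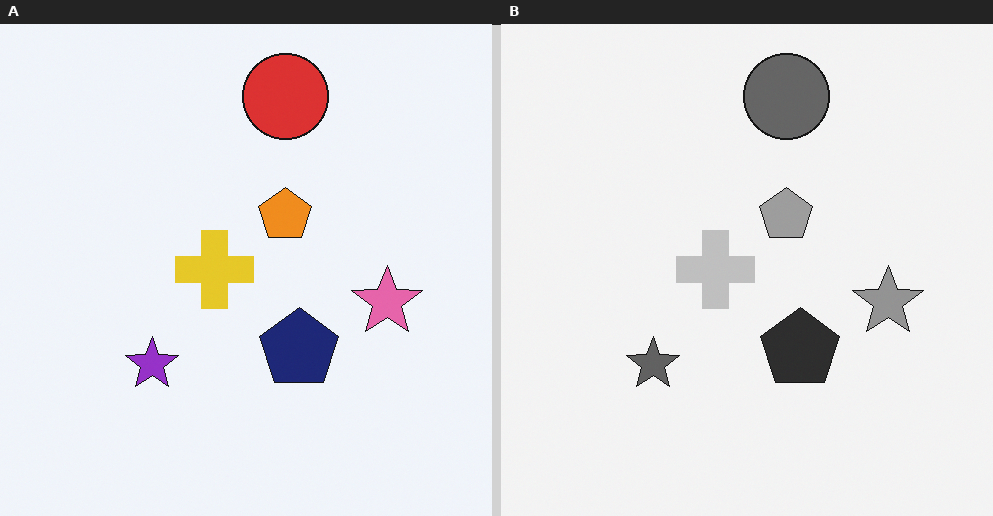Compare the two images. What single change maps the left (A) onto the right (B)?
It was converted to grayscale.

All color is removed — every shape is now a shade of grey.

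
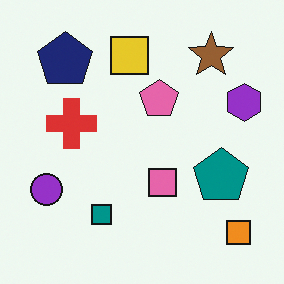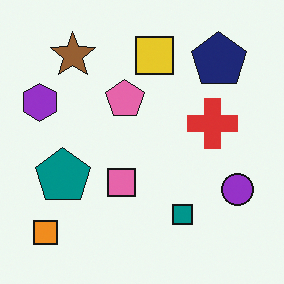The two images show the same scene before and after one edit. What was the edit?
The image was flipped horizontally (left ↔ right).

The purple hexagon is in the right of the first image and the left of the second — shapes on opposite sides of the vertical midline have swapped in a mirror flip.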